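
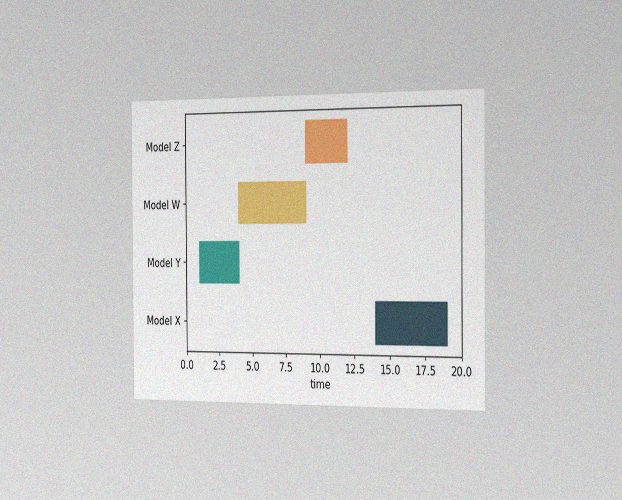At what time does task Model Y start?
The chart is viewed slightly from the right, with some photo noise. The Model Y bar begins at t=1.

1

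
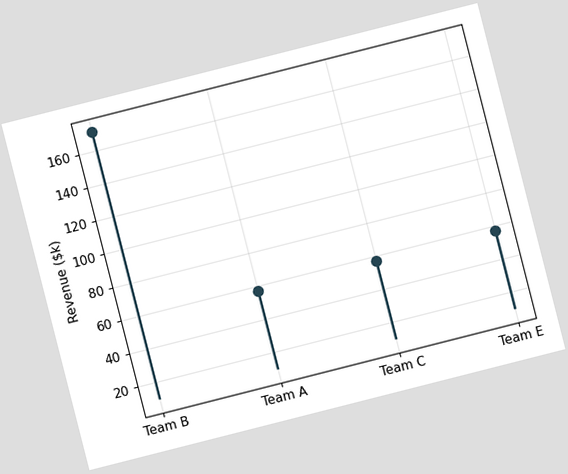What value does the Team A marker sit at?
The chart is tilted about 14° counter-clockwise. The Team A marker sits at $57k.

$57k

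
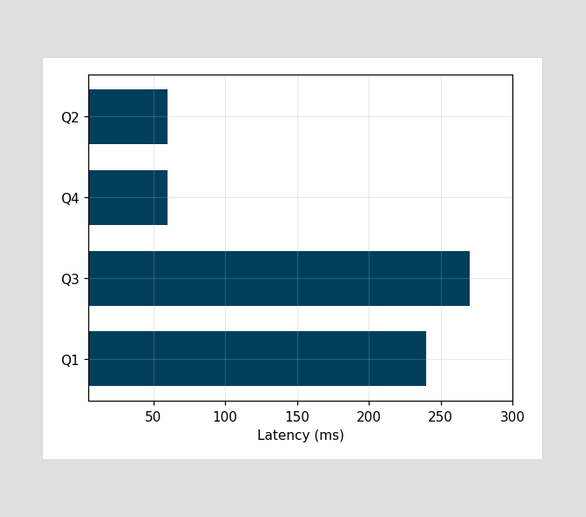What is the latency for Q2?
Reading along the chart's x-axis, the Q2 bar reaches 60ms.

60ms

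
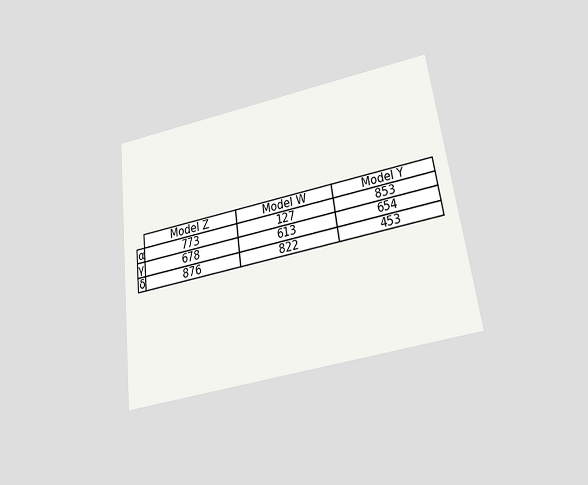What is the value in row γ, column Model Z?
The chart is tilted about 8° counter-clockwise and viewed slightly from below. The (γ, Model Z) cell reads 678.

678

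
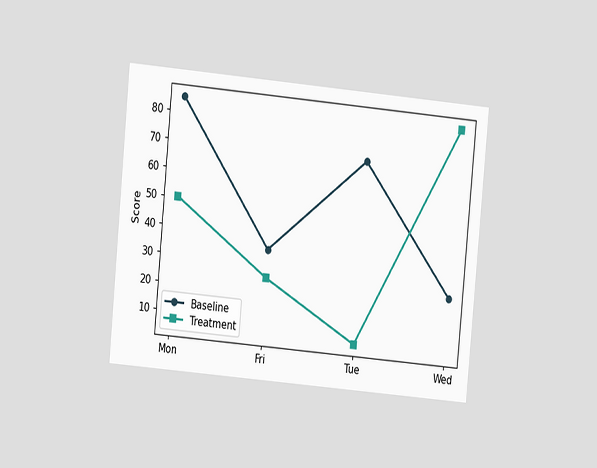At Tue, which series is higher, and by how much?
The chart is tilted about 5° clockwise and viewed at a slight angle. At Tue, Baseline sits above the other line by 65.

Baseline, by 65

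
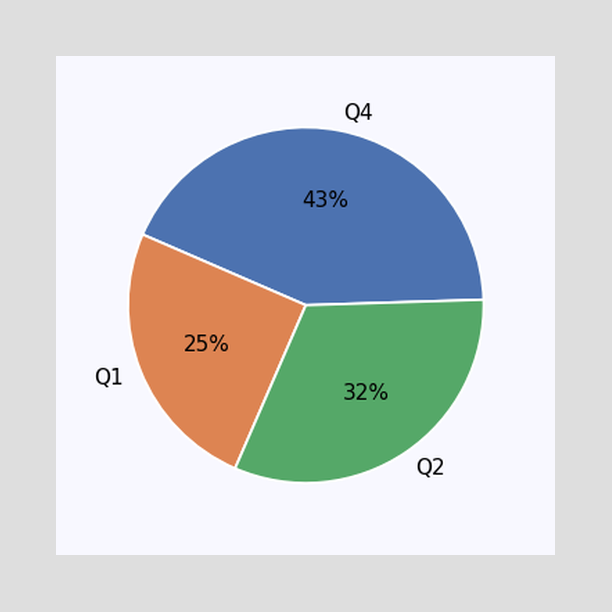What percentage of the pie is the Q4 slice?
43%

The Q4 slice takes up 43% of the pie.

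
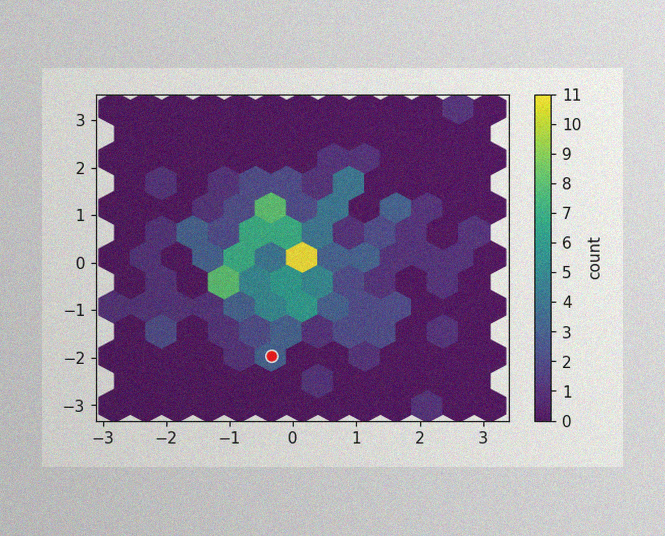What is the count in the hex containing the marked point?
The image has some photo noise and uneven lighting. The marked hex reads 3 on the colorbar.

3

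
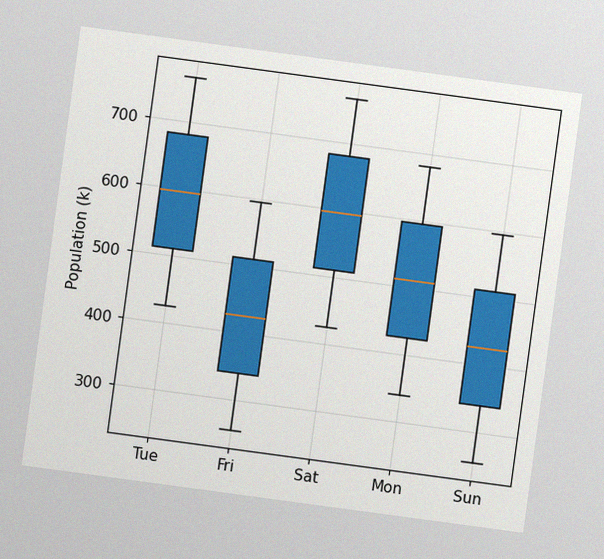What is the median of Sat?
The chart is tilted about 8° clockwise, with some photo noise. The median line in the Sat box sits at 595k.

595k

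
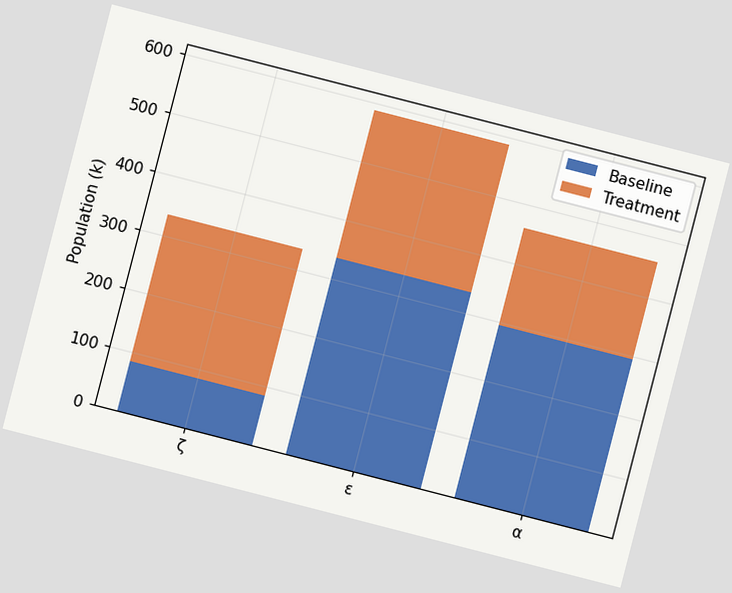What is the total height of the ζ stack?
The chart is tilted about 14° clockwise. The ζ stack's top reaches 336k on the y-axis.

336k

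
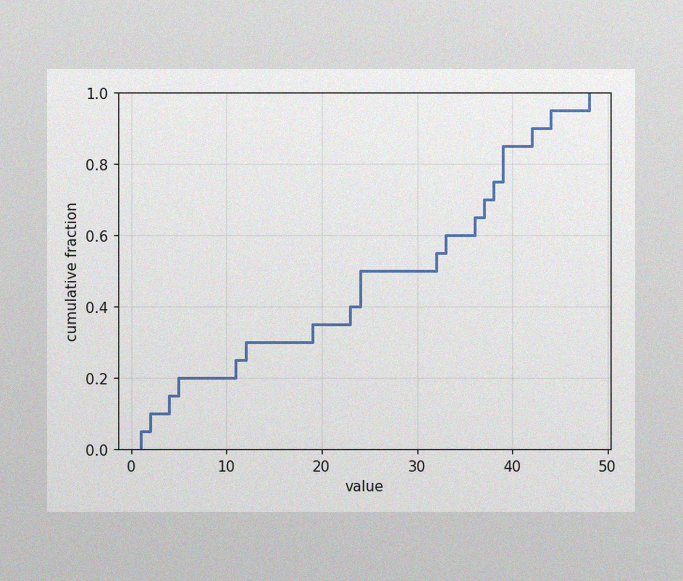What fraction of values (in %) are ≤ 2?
10%

The image has some photo noise and uneven lighting. At x=2 the ECDF step is at 10%.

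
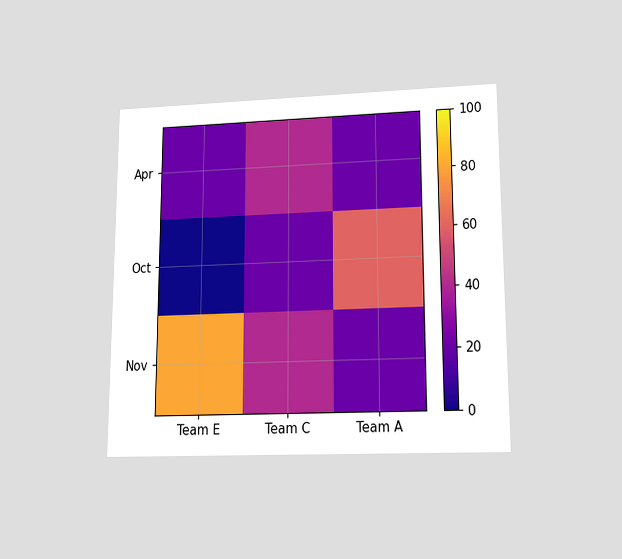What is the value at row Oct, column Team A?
60

The chart is viewed slightly from below. Matching cell (Oct, Team A) against the colorbar gives 60.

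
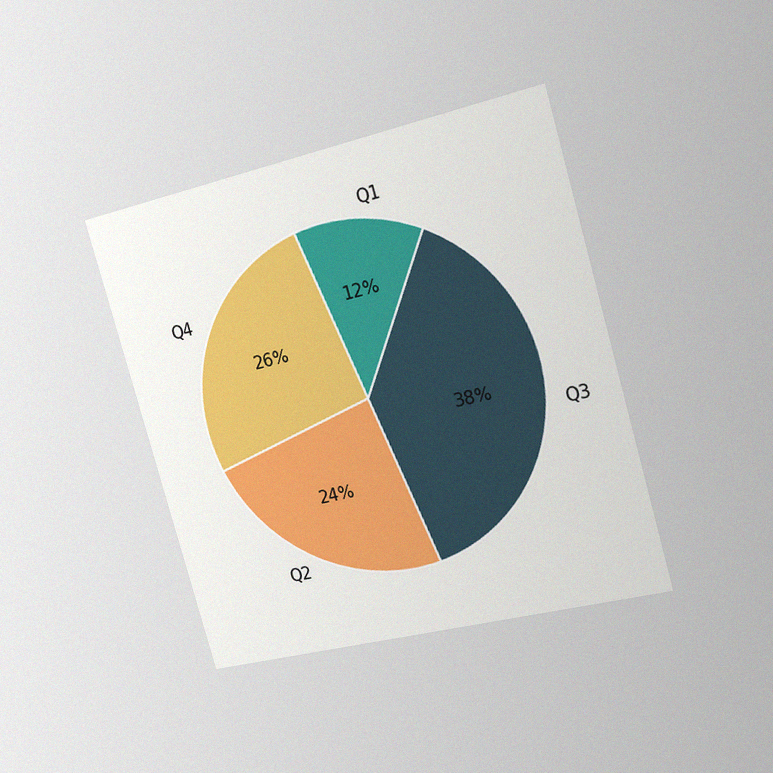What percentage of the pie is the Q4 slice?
The chart is tilted about 16° counter-clockwise and viewed slightly from the right, with some photo noise. The Q4 slice takes up 26% of the pie.

26%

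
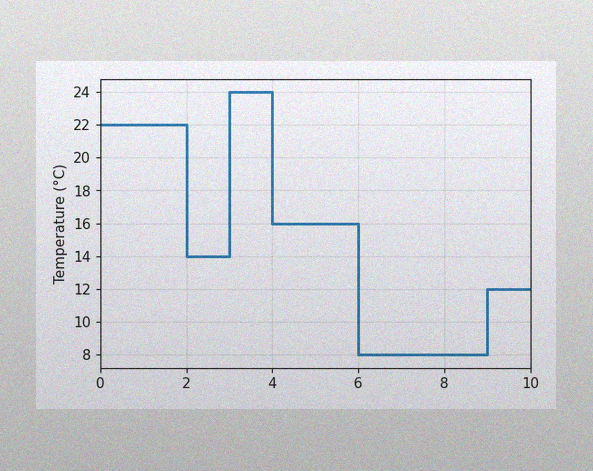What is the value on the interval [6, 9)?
The image has some photo noise and uneven lighting. On [6, 9) the step sits at 8°C.

8°C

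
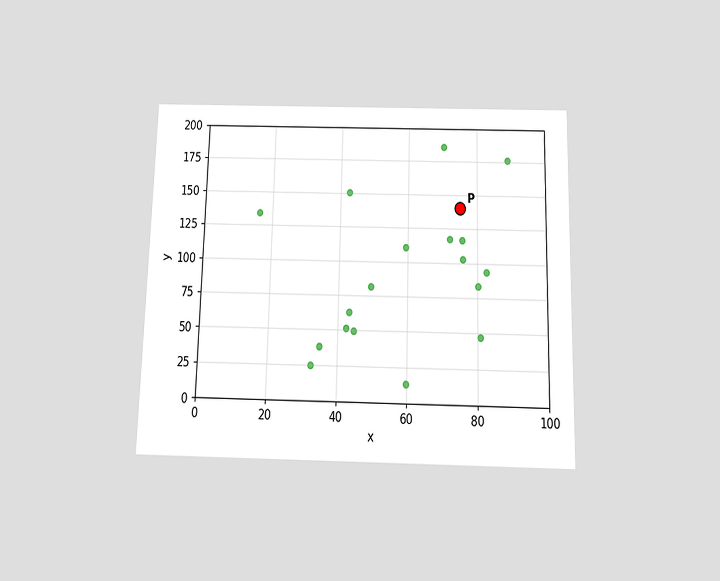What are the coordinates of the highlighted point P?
(75, 140)

The chart is viewed slightly from below. Following the gridlines from P to each axis, P sits at (75, 140).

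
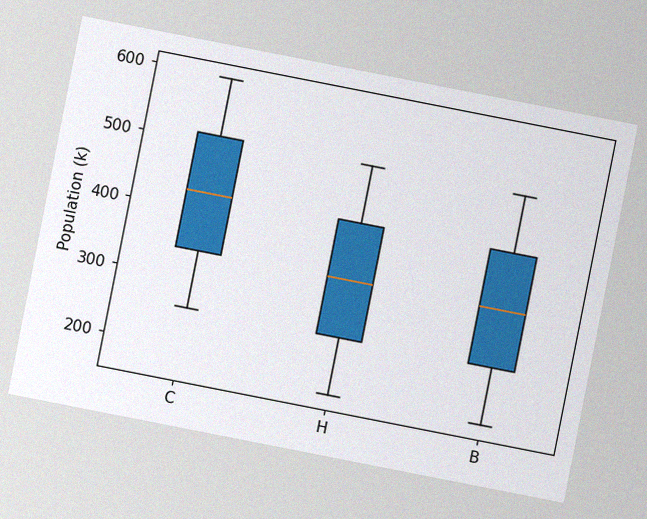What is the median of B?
340k

The chart is tilted about 11° clockwise, with some photo noise. The median line in the B box sits at 340k.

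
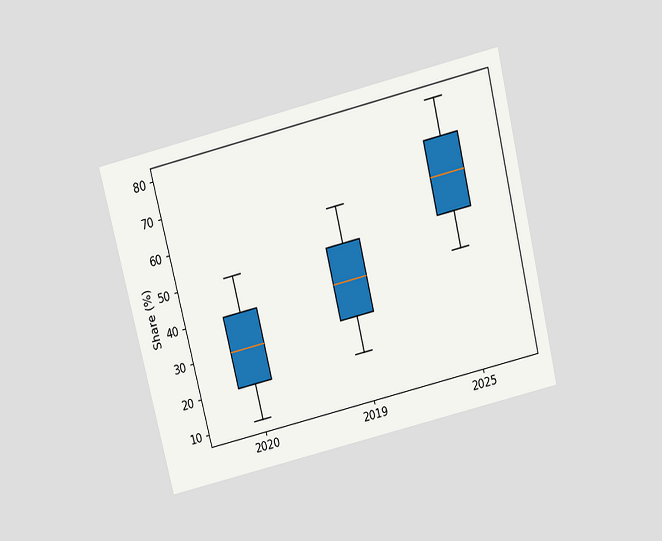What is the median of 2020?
30%

The chart is tilted about 14° counter-clockwise and viewed slightly from above. The median line in the 2020 box sits at 30%.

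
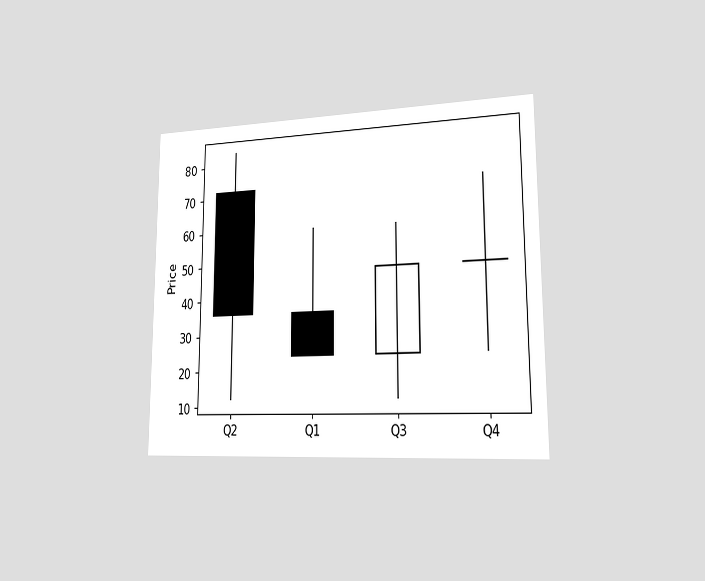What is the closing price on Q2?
36

The chart is viewed slightly from the right. The Q2 candle closes at 36.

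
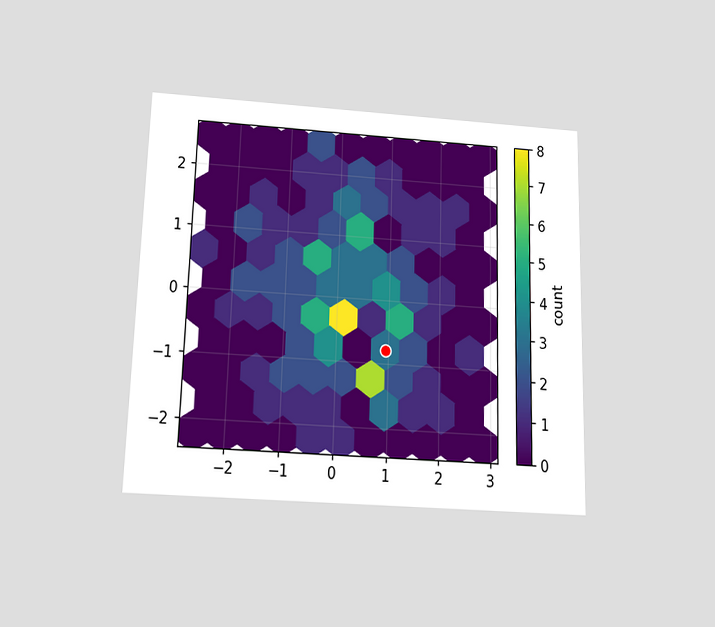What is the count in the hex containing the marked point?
3

The chart is viewed slightly from below. The marked hex reads 3 on the colorbar.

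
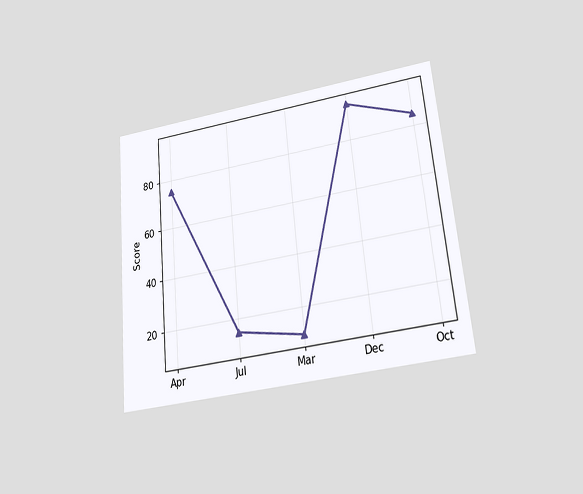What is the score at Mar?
The chart is tilted about 5° counter-clockwise and viewed slightly from below. At Mar, the line is at 10.

10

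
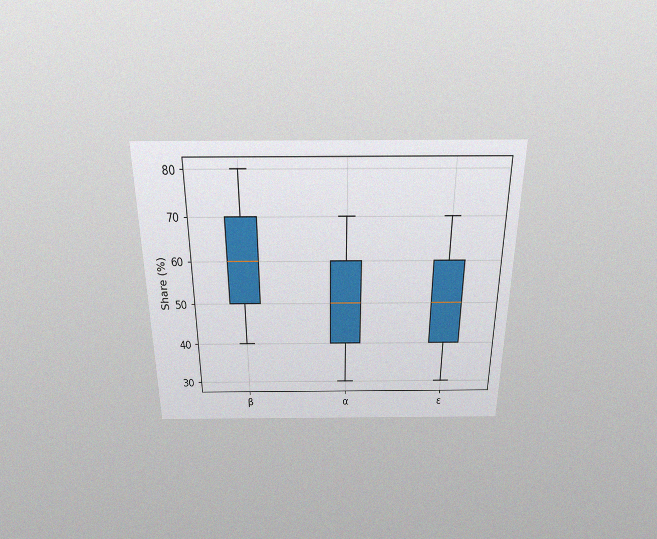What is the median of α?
The chart is viewed slightly from above, with some photo noise. The median line in the α box sits at 50%.

50%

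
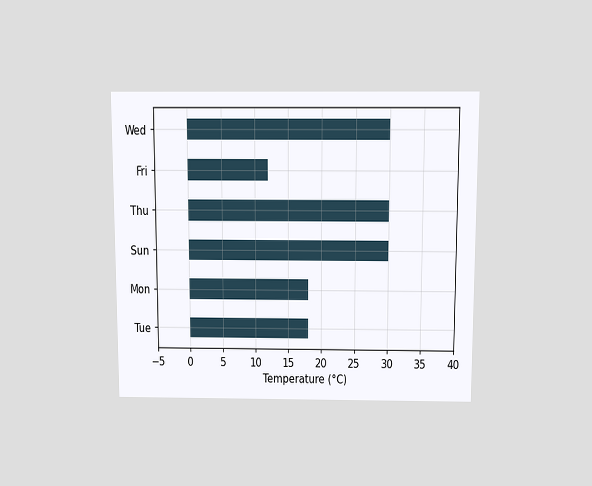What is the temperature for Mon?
18°C

The chart is viewed slightly from above. Reading along the chart's x-axis, the Mon bar reaches 18°C.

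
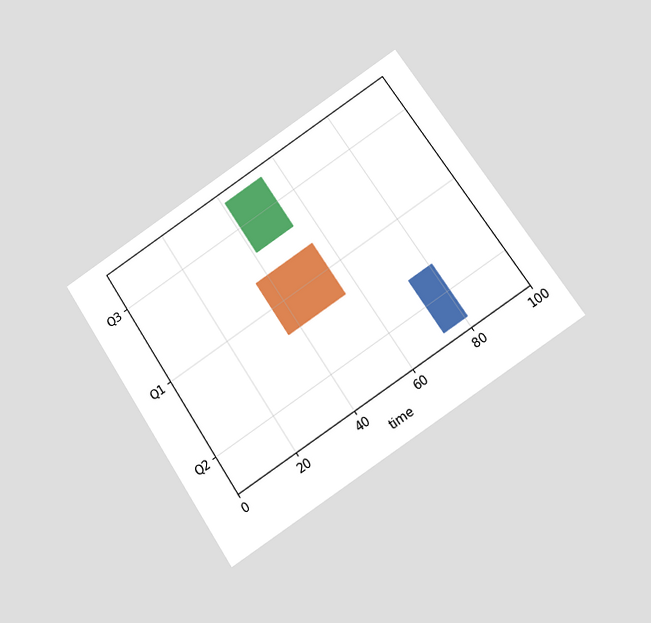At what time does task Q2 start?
73

The chart is tilted about 34° counter-clockwise and viewed at a slight angle. The Q2 bar begins at t=73.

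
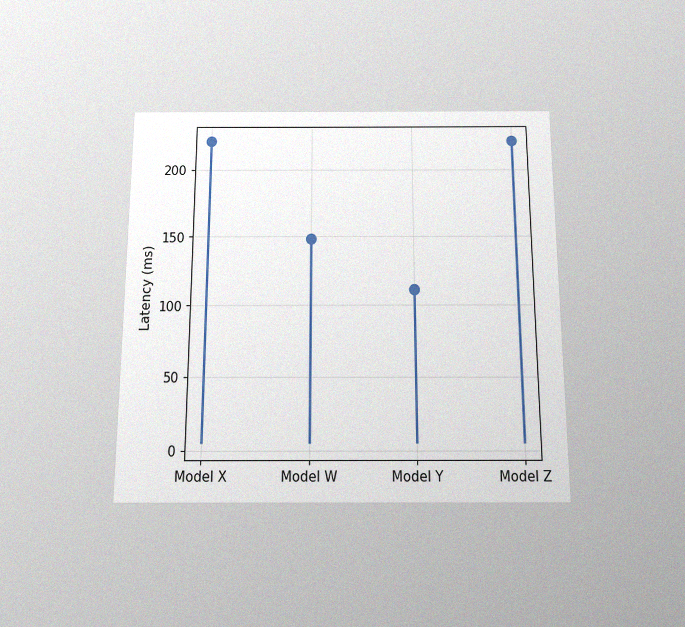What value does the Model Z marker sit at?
The chart is viewed slightly from below, with some photo noise. The Model Z marker sits at 222ms.

222ms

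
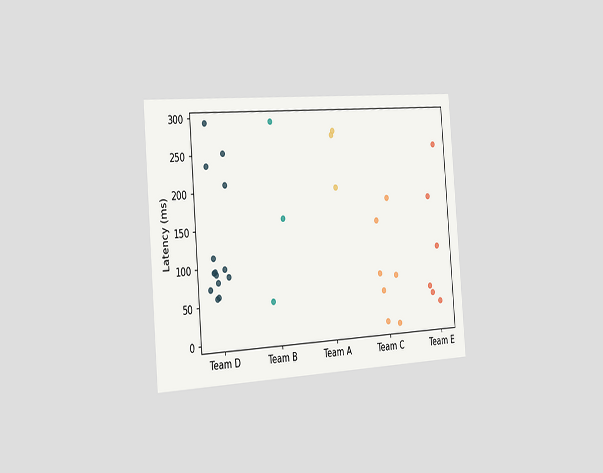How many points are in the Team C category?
7

The chart is tilted about 5° counter-clockwise and viewed slightly from the left. Counting the markers in the Team C column gives 7.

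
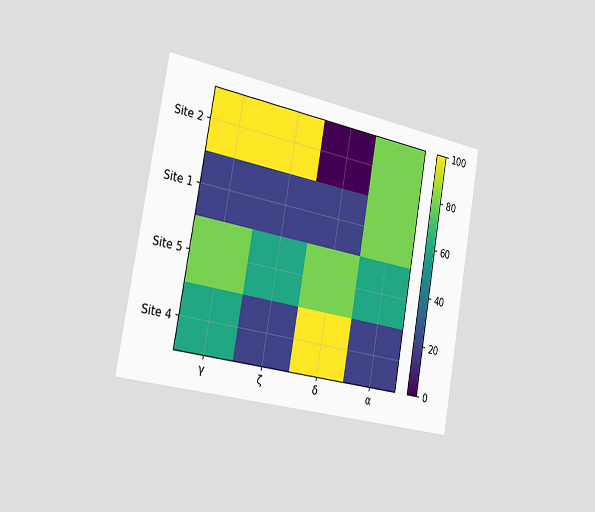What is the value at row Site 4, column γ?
The chart is tilted about 10° clockwise and viewed slightly from the left. Matching cell (Site 4, γ) against the colorbar gives 60.

60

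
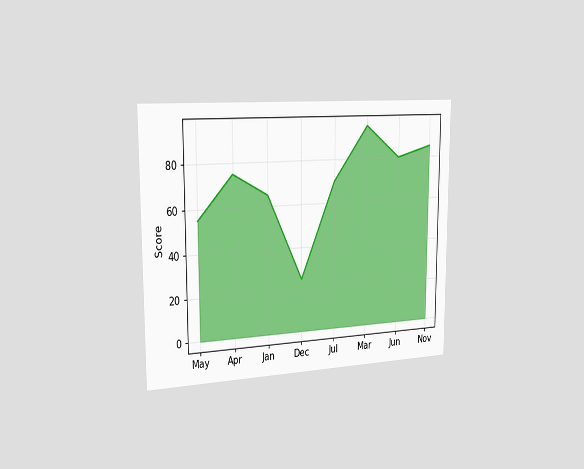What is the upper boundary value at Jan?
65

The chart is viewed slightly from the left. At Jan the upper boundary is at 65.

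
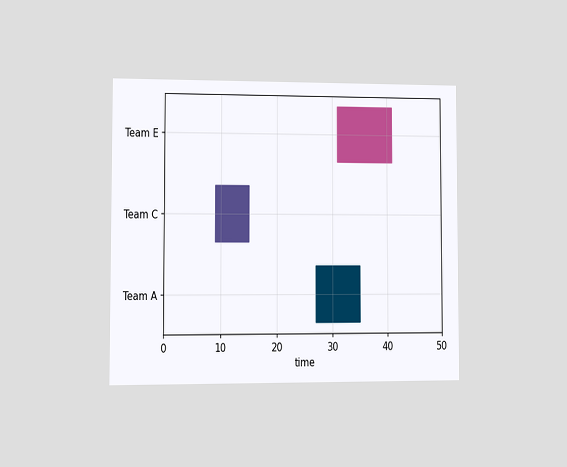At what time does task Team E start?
31

The chart is viewed at a slight angle. The Team E bar begins at t=31.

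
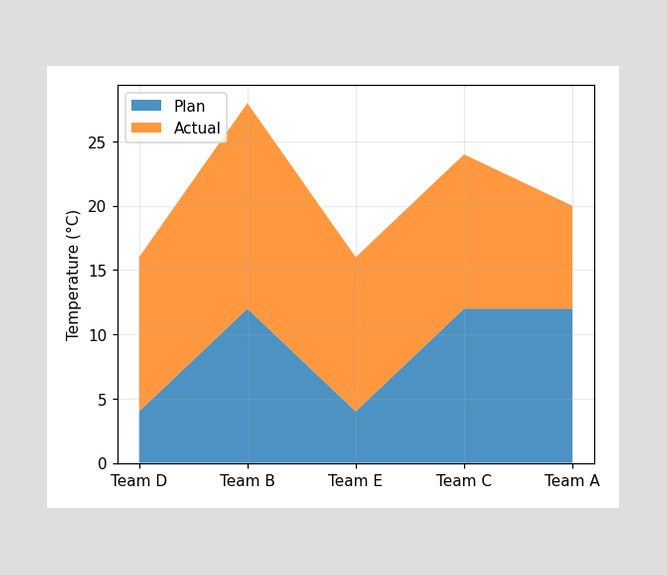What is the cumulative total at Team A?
20°C

The stacked total at Team A reaches 20°C.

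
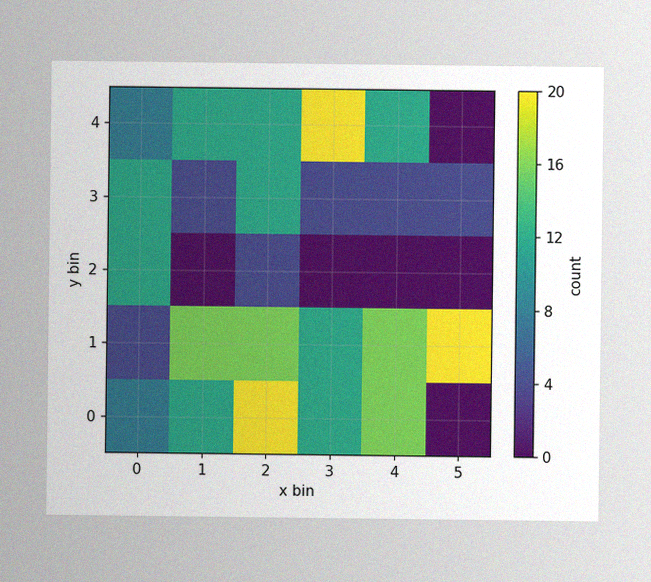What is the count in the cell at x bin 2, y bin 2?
The image has some photo noise and uneven lighting. Matching the cell (2, 2) against the colorbar gives 4.

4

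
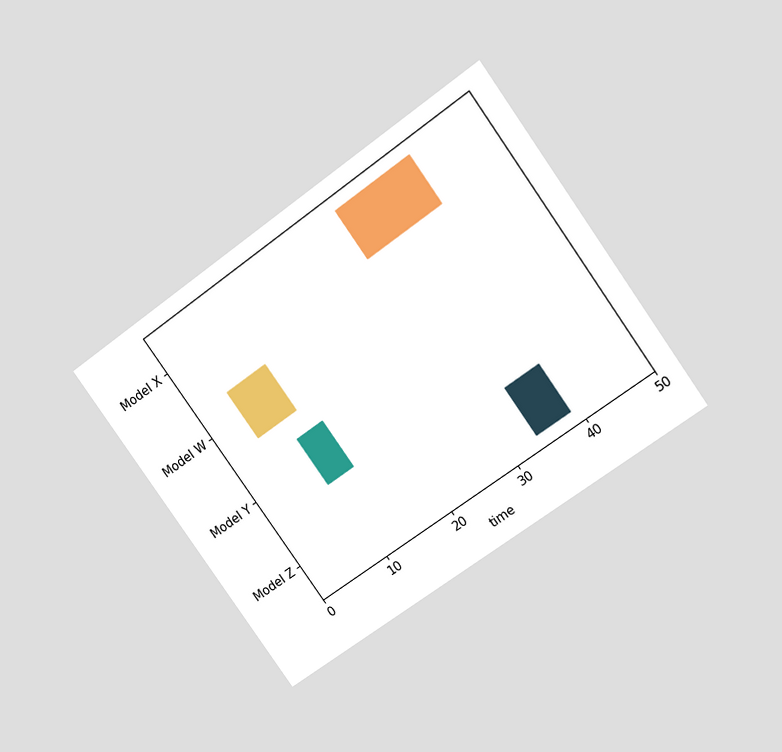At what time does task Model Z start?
34

The chart is tilted about 35° counter-clockwise and viewed at a slight angle. The Model Z bar begins at t=34.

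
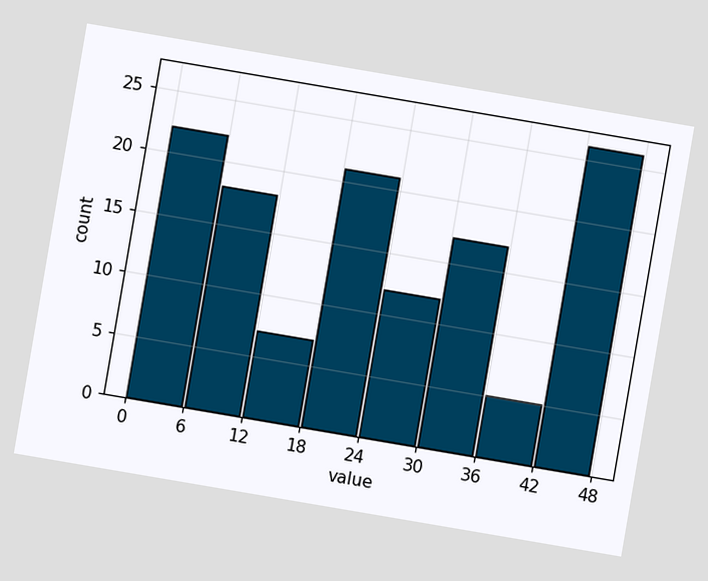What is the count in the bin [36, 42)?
The chart is tilted about 10° clockwise. The [36, 42) bin has height 5.

5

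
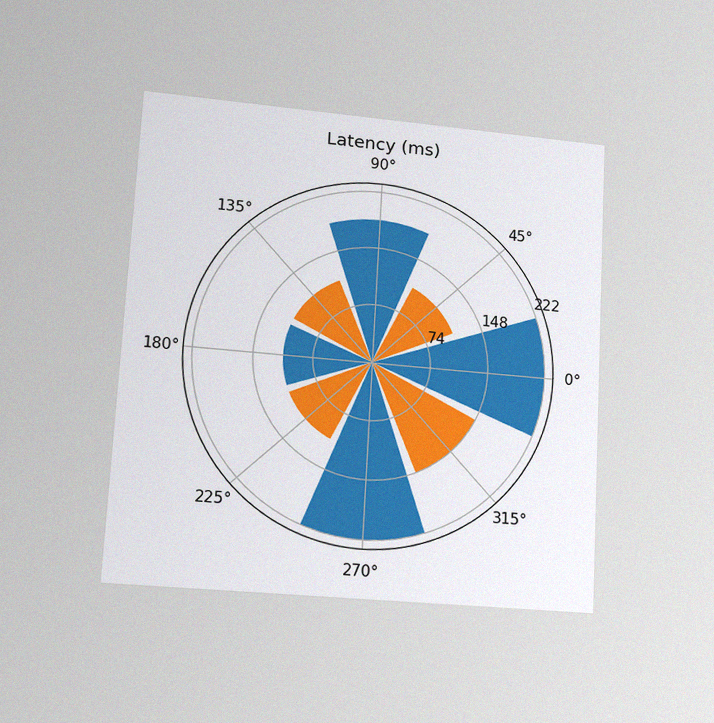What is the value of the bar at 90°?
185ms

The chart is tilted about 3° clockwise and viewed at a slight angle, with some photo noise. The bar at 90° reaches 185ms on the radial axis.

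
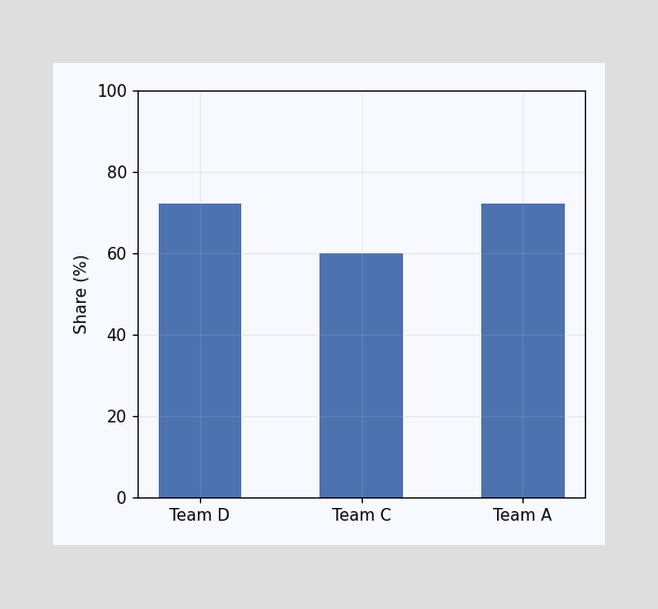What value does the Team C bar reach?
Reading along the chart's y-axis, the Team C bar reaches 60%.

60%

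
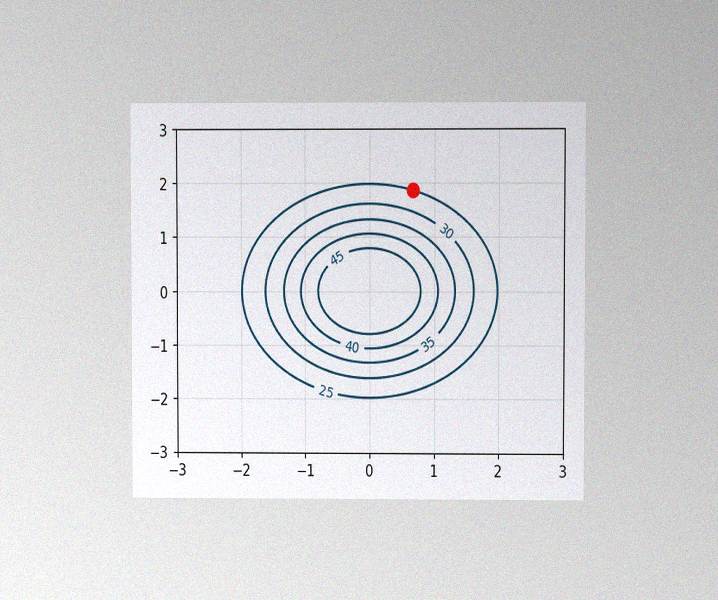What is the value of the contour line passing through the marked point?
The chart is viewed at a slight angle, with some photo noise. The marked point sits on the contour labelled 25.

25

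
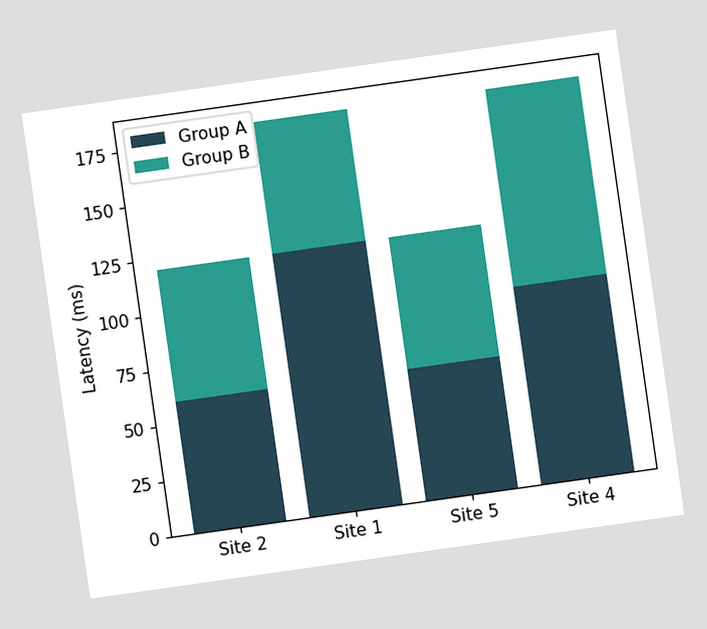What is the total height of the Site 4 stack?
180ms

The chart is tilted about 8° counter-clockwise. The Site 4 stack's top reaches 180ms on the y-axis.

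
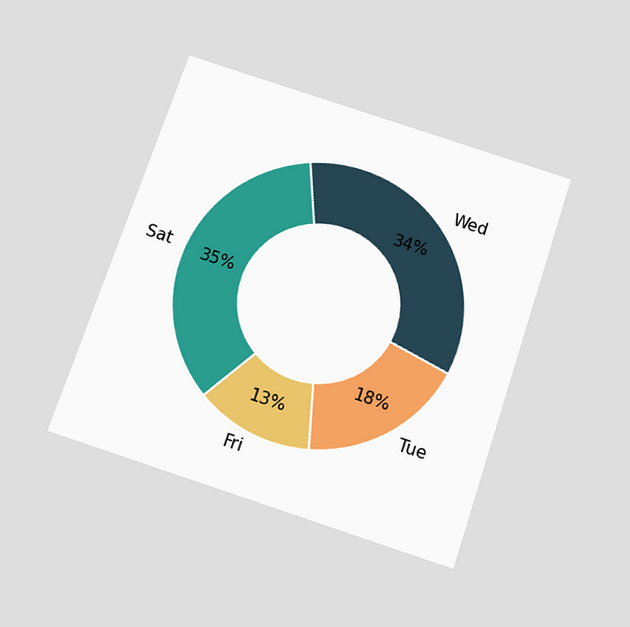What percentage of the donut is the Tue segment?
The chart is tilted about 18° clockwise and viewed slightly from below. The Tue segment takes up 18% of the ring.

18%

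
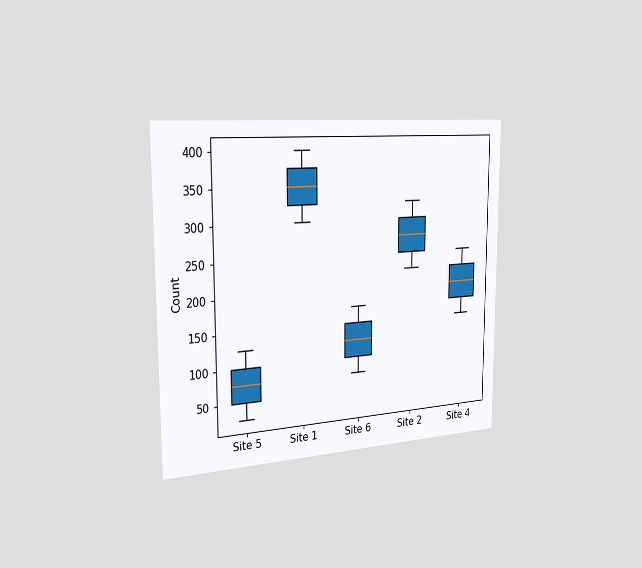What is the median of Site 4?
The chart is viewed slightly from the left. The median line in the Site 4 box sits at 200.

200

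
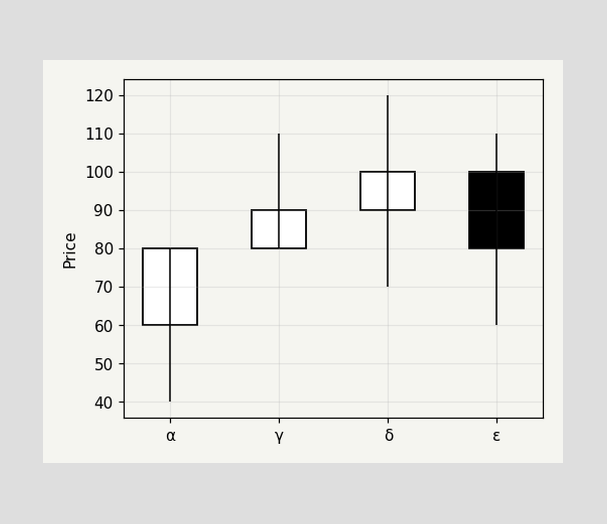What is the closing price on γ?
90

The γ candle closes at 90.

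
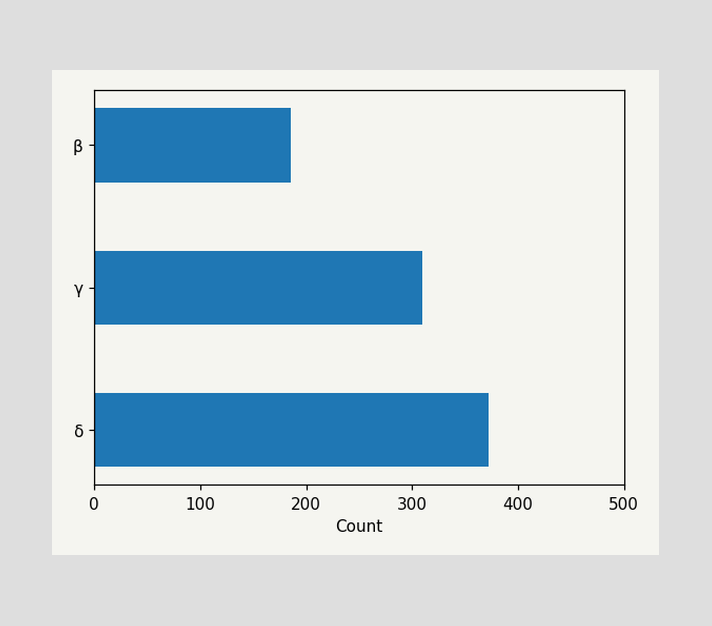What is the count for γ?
Reading along the chart's x-axis, the γ bar reaches 310.

310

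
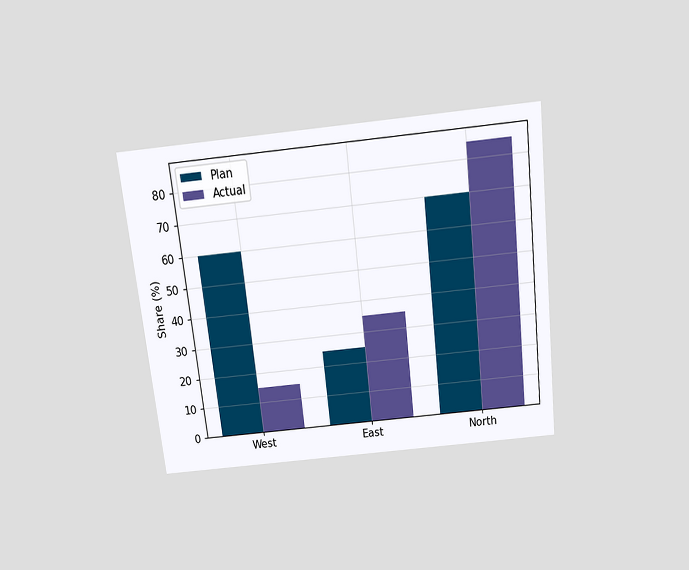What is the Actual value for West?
15%

The chart is tilted about 6° counter-clockwise and viewed slightly from above. The Actual bar at West reaches 15% on the y-axis.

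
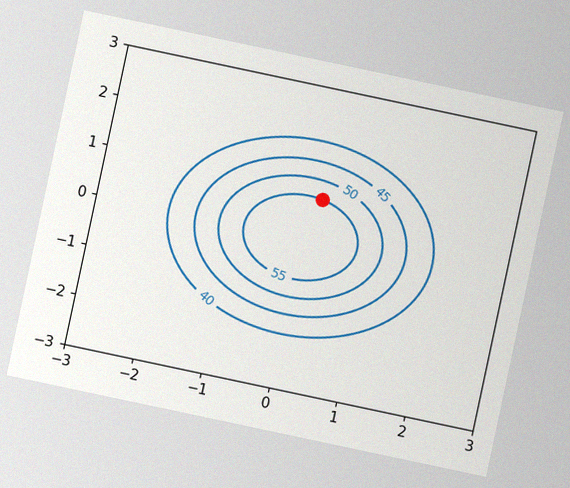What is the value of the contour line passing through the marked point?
The chart is tilted about 12° clockwise, with some photo noise. The marked point sits on the contour labelled 55.

55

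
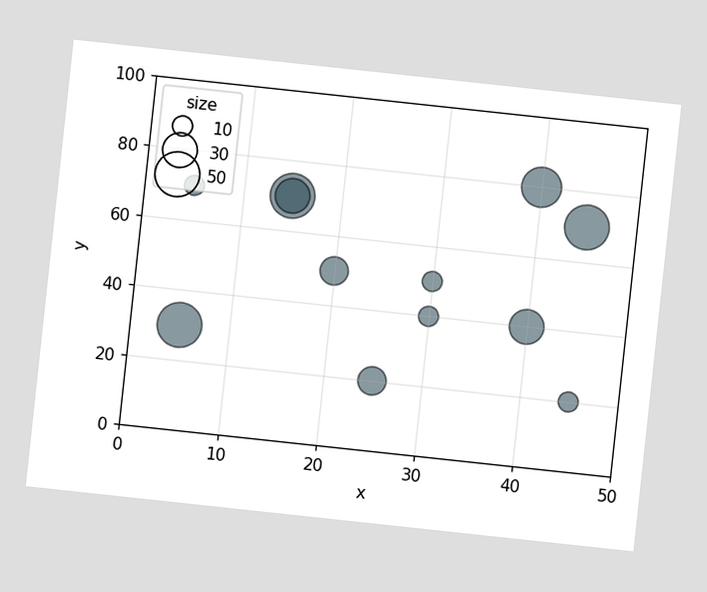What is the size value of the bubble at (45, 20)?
The chart is tilted about 6° clockwise. Matching the bubble at (45, 20) against the size legend gives 10.

10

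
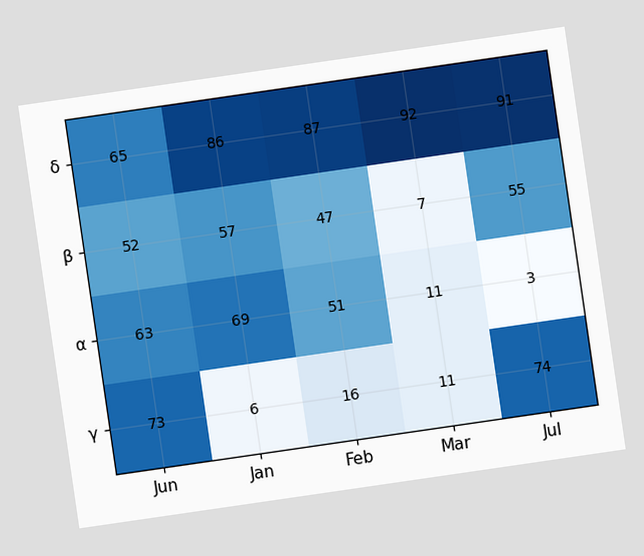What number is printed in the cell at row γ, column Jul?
The chart is tilted about 8° counter-clockwise. The (γ, Jul) cell reads 74.

74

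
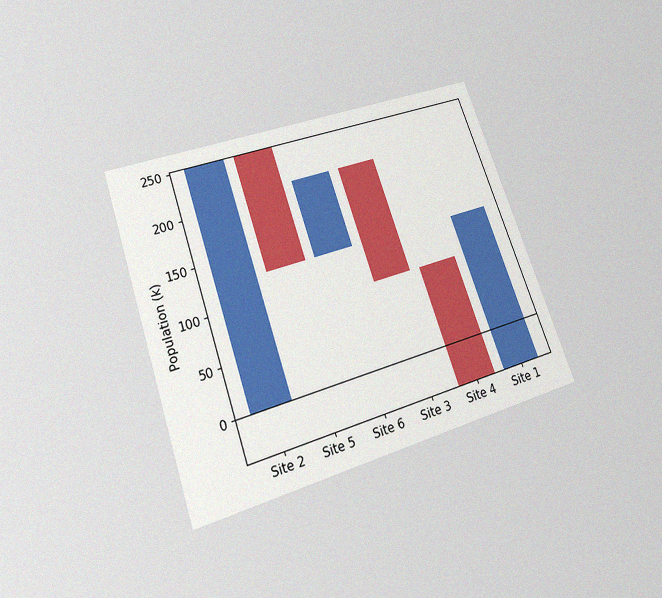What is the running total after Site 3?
The chart is tilted about 19° counter-clockwise and viewed slightly from below, with some photo noise. After Site 3 the running total reaches 84k.

84k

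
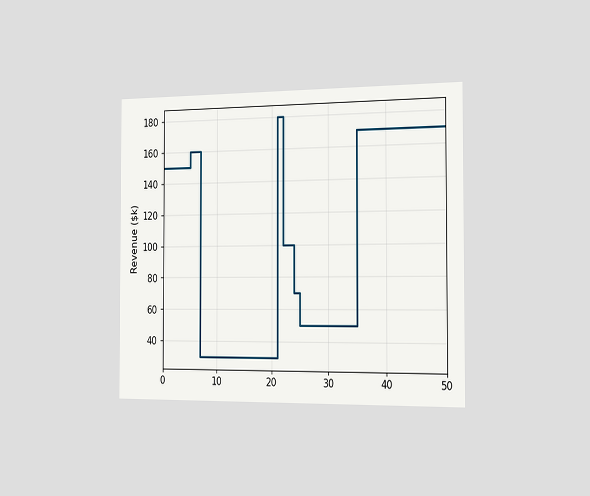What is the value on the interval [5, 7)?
$160k

The chart is viewed slightly from the right. On [5, 7) the step sits at $160k.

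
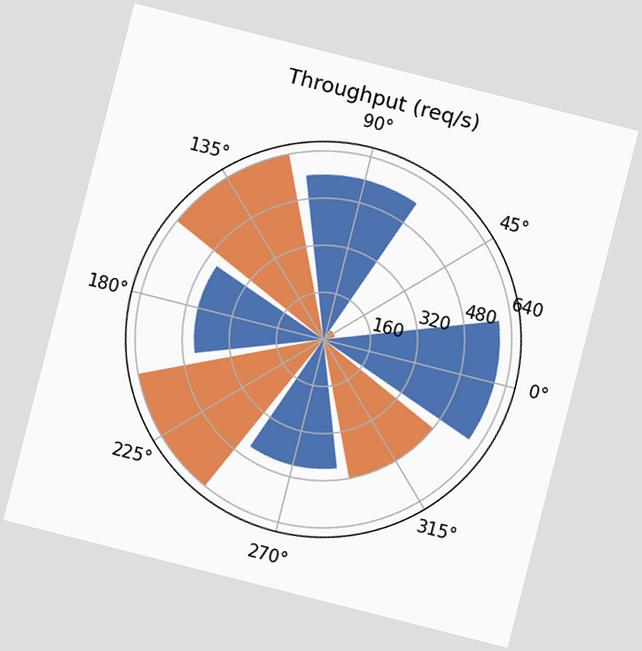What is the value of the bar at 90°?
560req/s

The chart is tilted about 14° clockwise. The bar at 90° reaches 560req/s on the radial axis.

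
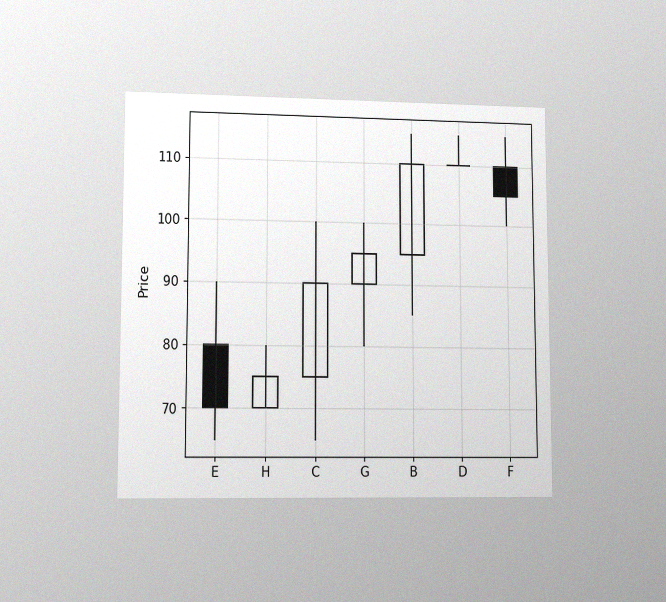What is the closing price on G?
95

The chart is viewed at a slight angle, with some photo noise. The G candle closes at 95.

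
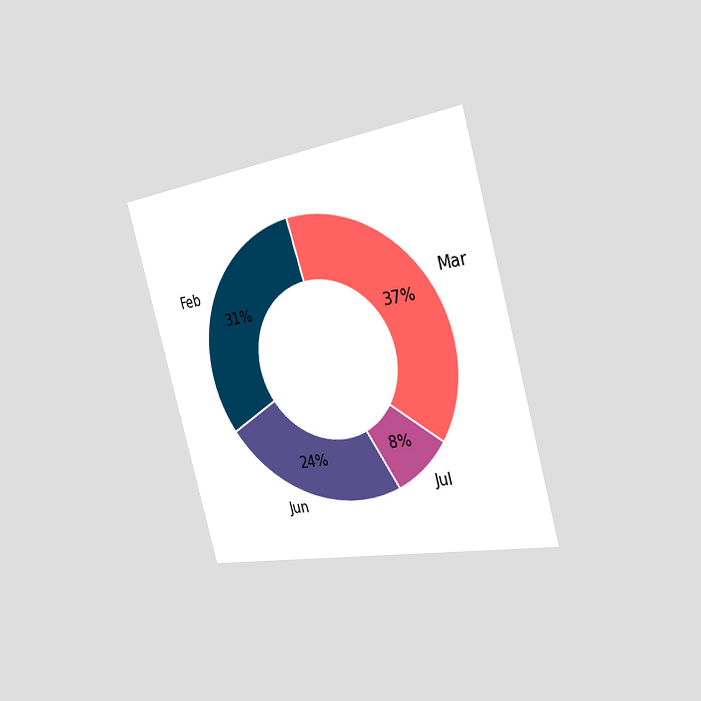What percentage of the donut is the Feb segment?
The chart is tilted about 16° counter-clockwise and viewed slightly from the right. The Feb segment takes up 31% of the ring.

31%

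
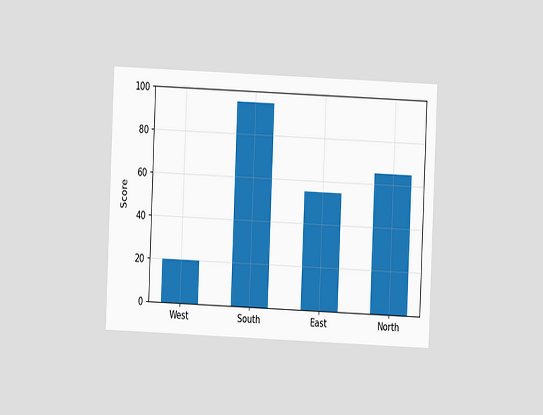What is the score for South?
The chart is tilted about 2° clockwise and viewed at a slight angle. Reading along the chart's y-axis, the South bar reaches 95.

95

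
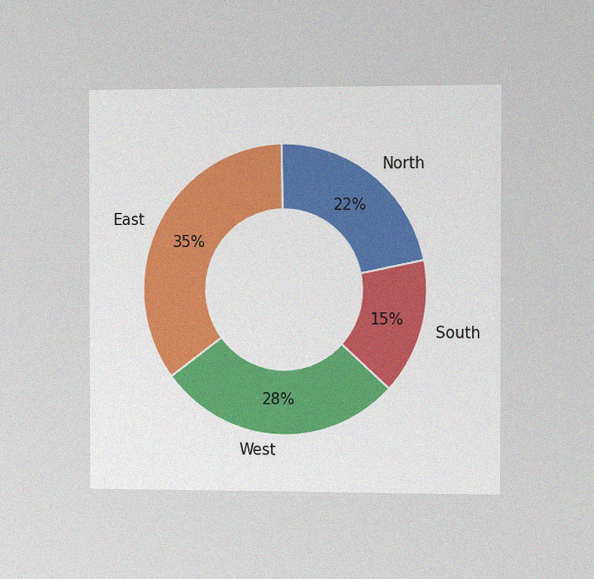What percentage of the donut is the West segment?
28%

The chart is viewed at a slight angle, with some photo noise. The West segment takes up 28% of the ring.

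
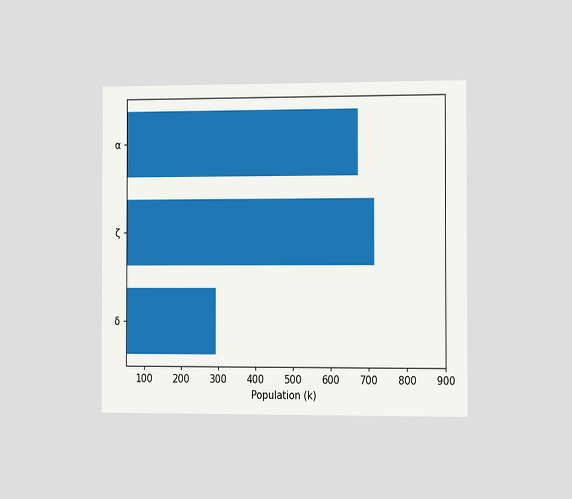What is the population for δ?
The chart is viewed slightly from the right. Reading along the chart's x-axis, the δ bar reaches 294k.

294k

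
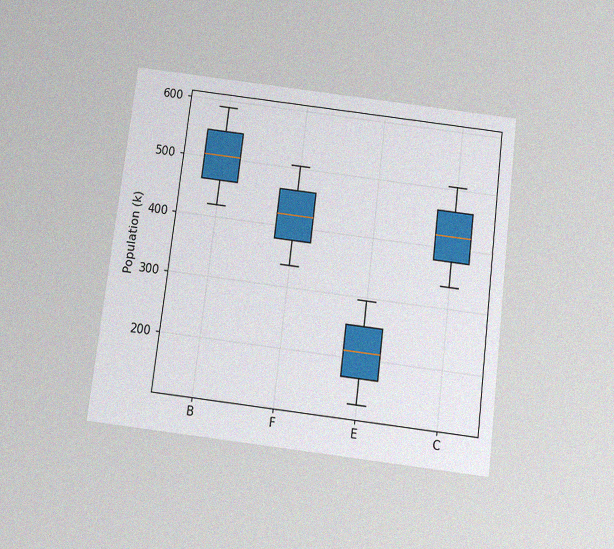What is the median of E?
210k

The chart is tilted about 7° clockwise and viewed slightly from below, with some photo noise. The median line in the E box sits at 210k.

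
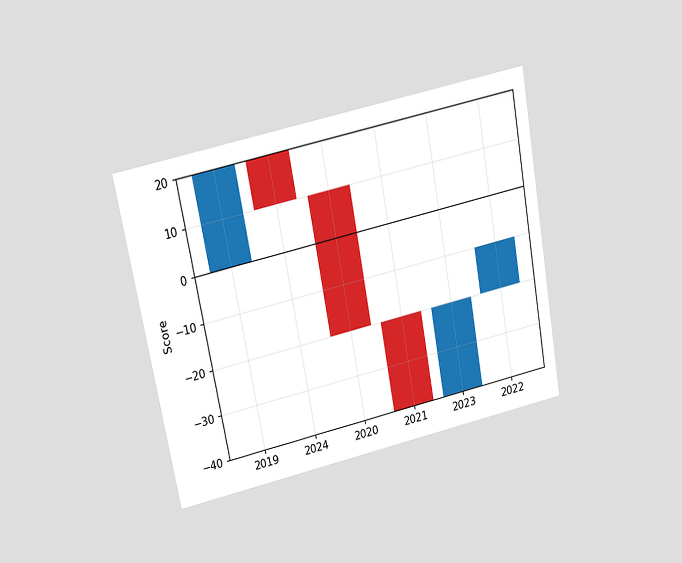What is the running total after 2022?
-10

The chart is tilted about 11° counter-clockwise and viewed slightly from above. After 2022 the running total reaches -10.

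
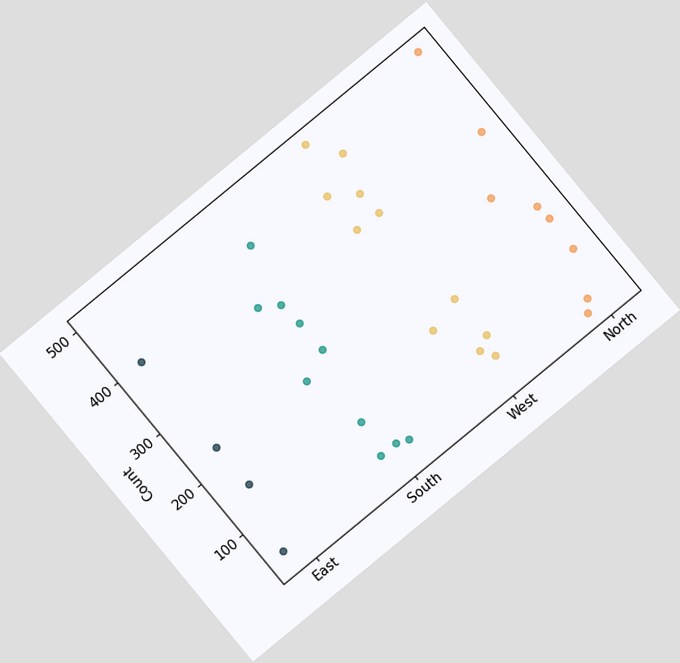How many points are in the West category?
11

The chart is tilted about 39° counter-clockwise. Counting the markers in the West column gives 11.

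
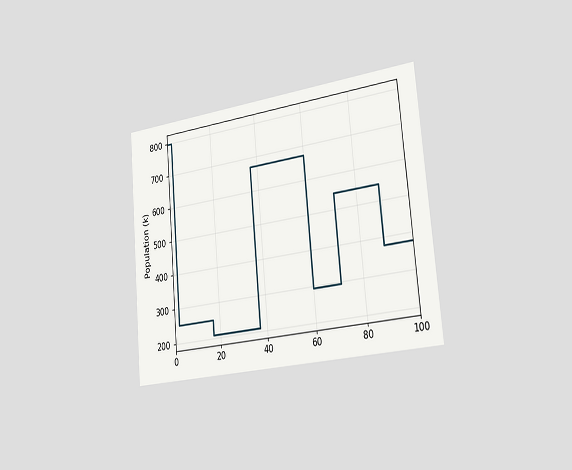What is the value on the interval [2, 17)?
The chart is tilted about 5° counter-clockwise and viewed slightly from the right. On [2, 17) the step sits at 252k.

252k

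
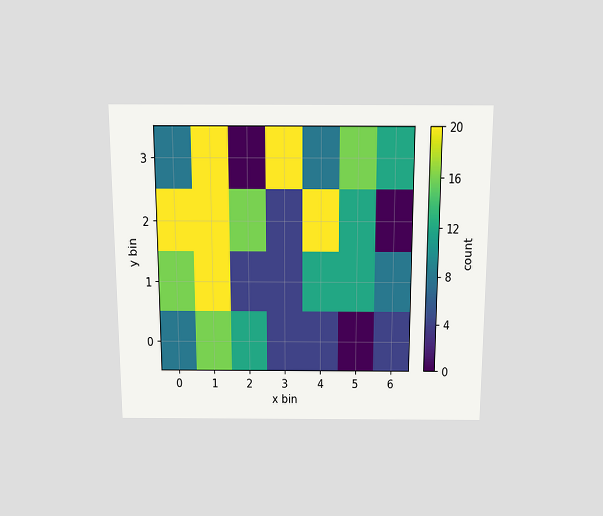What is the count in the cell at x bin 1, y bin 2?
The chart is viewed slightly from above. Matching the cell (1, 2) against the colorbar gives 20.

20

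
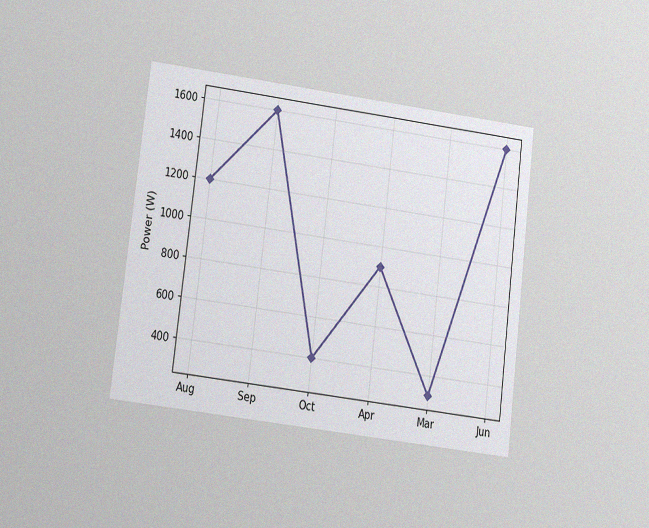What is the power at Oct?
400W

The chart is tilted about 7° clockwise and viewed at a slight angle, with some photo noise. At Oct, the line is at 400W.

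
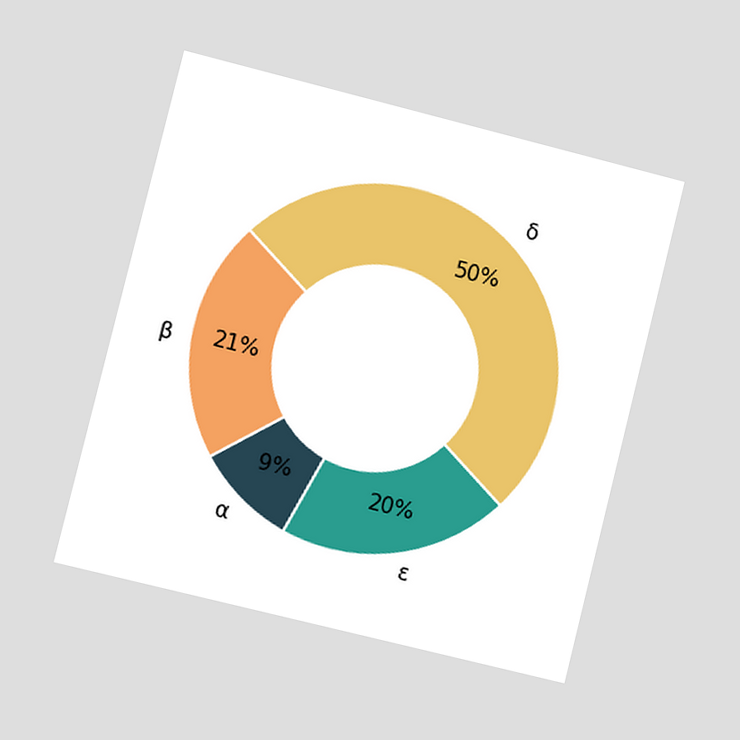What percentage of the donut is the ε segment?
The chart is tilted about 14° clockwise and viewed slightly from the left. The ε segment takes up 20% of the ring.

20%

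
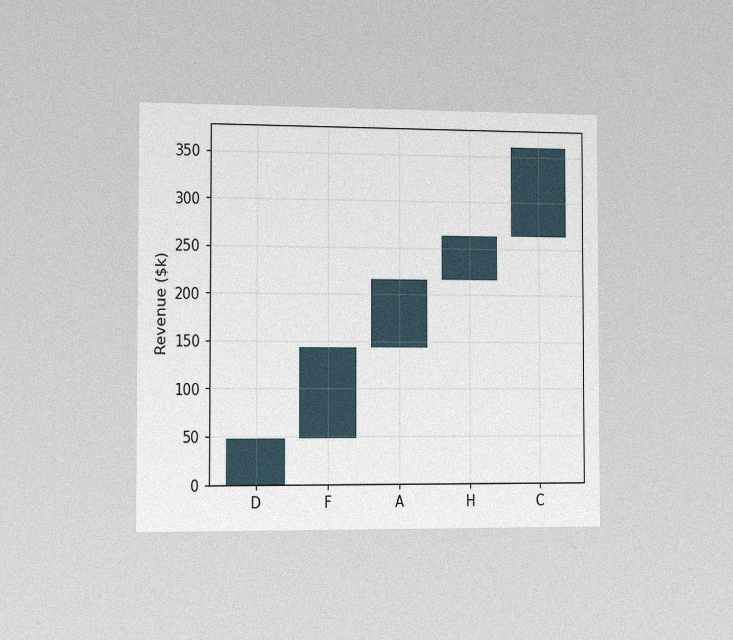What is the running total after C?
The chart is viewed slightly from the left, with some photo noise. After C the running total reaches $360k.

$360k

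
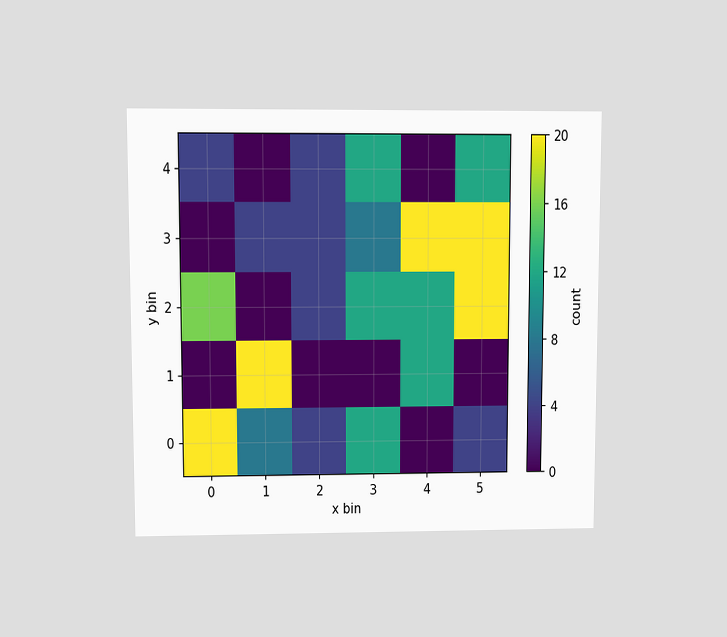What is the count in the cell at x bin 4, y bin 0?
0

The chart is viewed at a slight angle. Matching the cell (4, 0) against the colorbar gives 0.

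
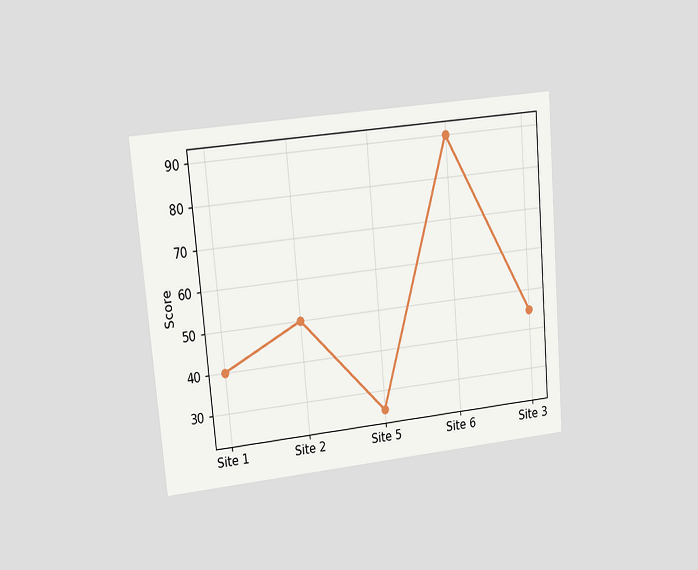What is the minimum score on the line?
25

The chart is tilted about 5° counter-clockwise and viewed at a slight angle. The lowest point is at Site 5, and reading across to the y-axis gives 25.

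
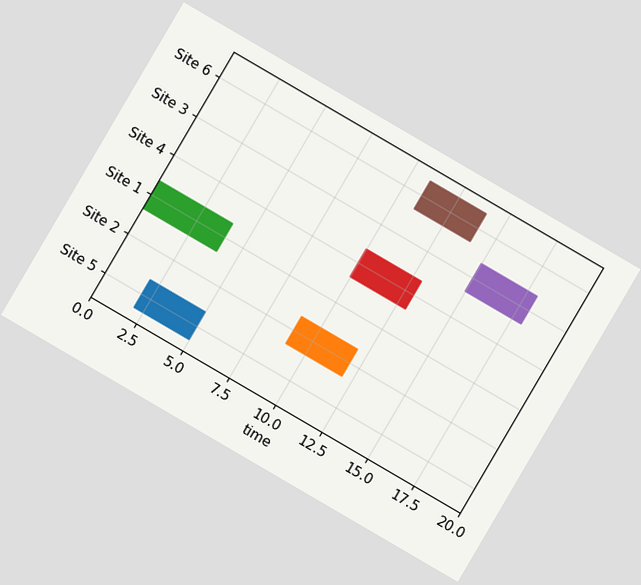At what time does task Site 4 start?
10

The chart is tilted about 30° clockwise. The Site 4 bar begins at t=10.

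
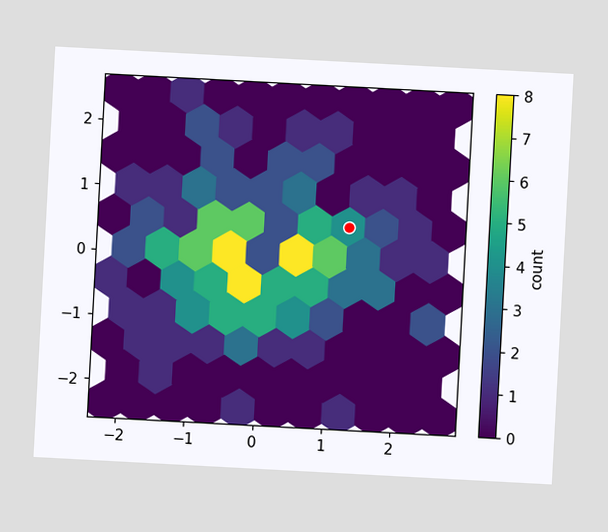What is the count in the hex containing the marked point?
4

The chart is tilted about 3° clockwise. The marked hex reads 4 on the colorbar.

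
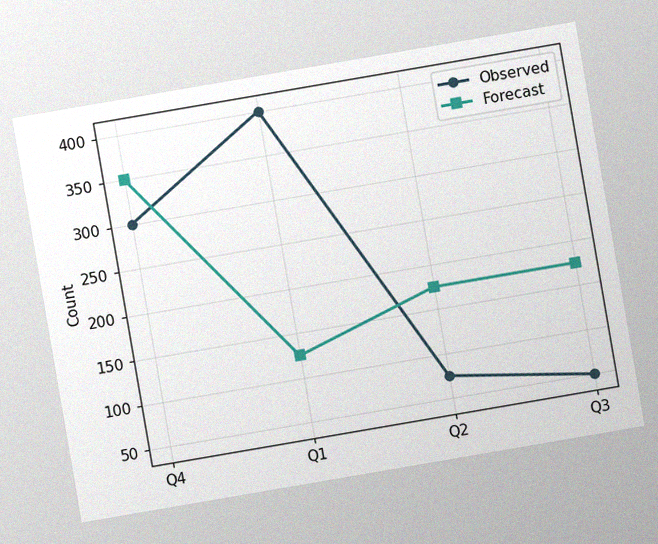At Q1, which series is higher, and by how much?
Observed, by 275

The chart is tilted about 10° counter-clockwise, with some photo noise. At Q1, Observed sits above the other line by 275.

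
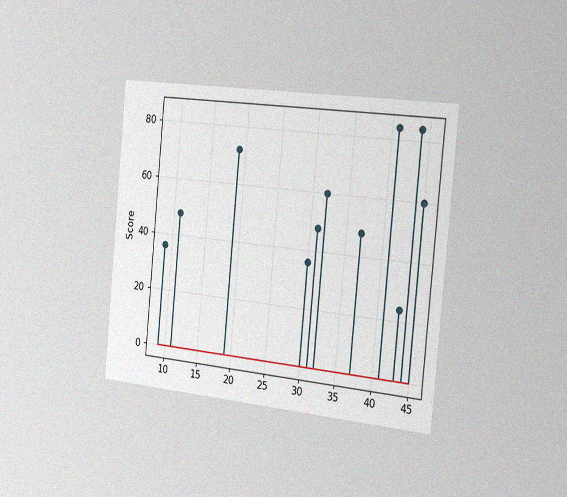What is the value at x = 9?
The chart is tilted about 5° clockwise and viewed slightly from the right, with some photo noise. The stem at x=9 reaches 36.

36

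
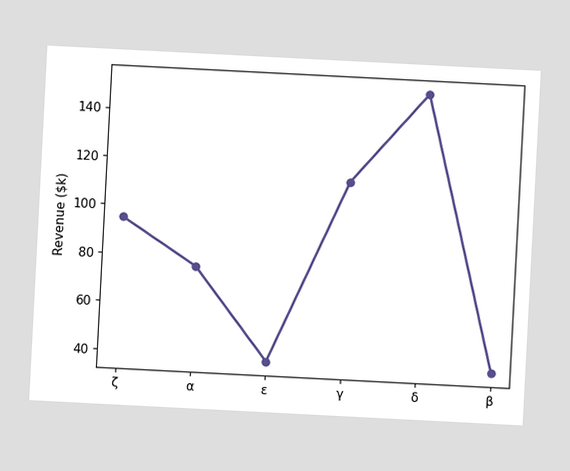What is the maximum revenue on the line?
$152k

The chart is tilted about 3° clockwise. The highest point is at δ, and reading across to the y-axis gives $152k.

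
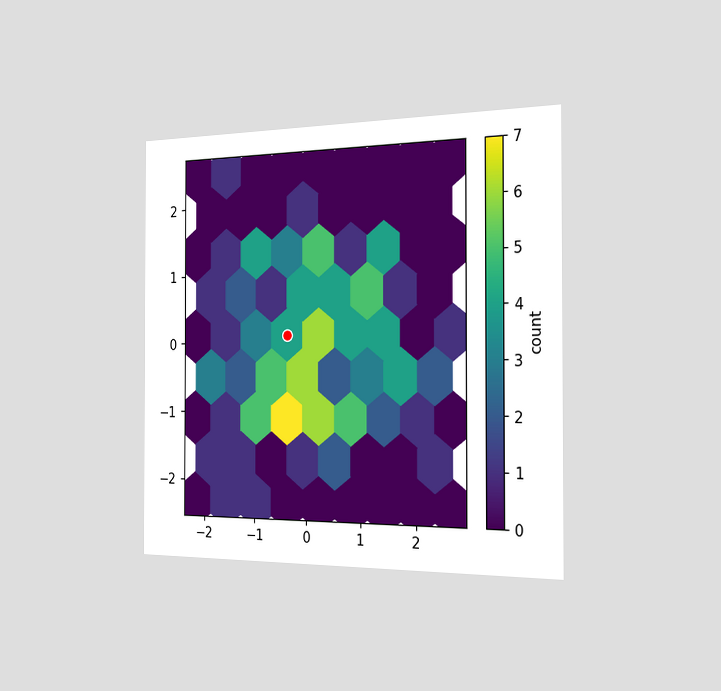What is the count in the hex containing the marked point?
4

The chart is viewed slightly from the right. The marked hex reads 4 on the colorbar.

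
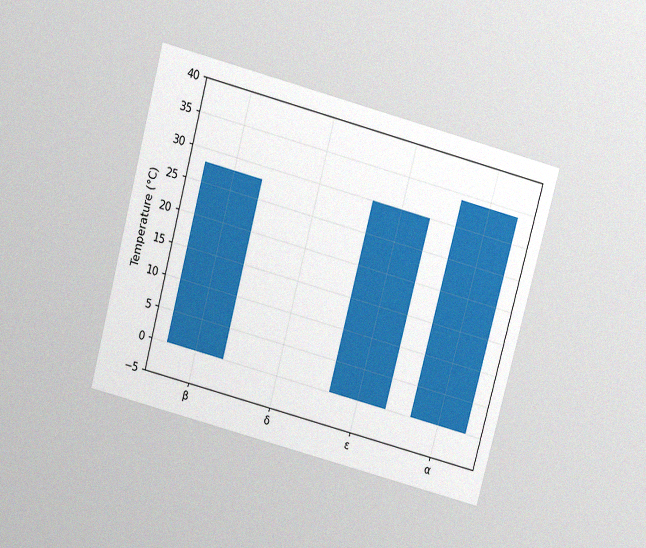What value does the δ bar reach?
The chart is tilted about 15° clockwise and viewed slightly from above, with some photo noise. Reading along the chart's y-axis, the δ bar reaches 0°C.

0°C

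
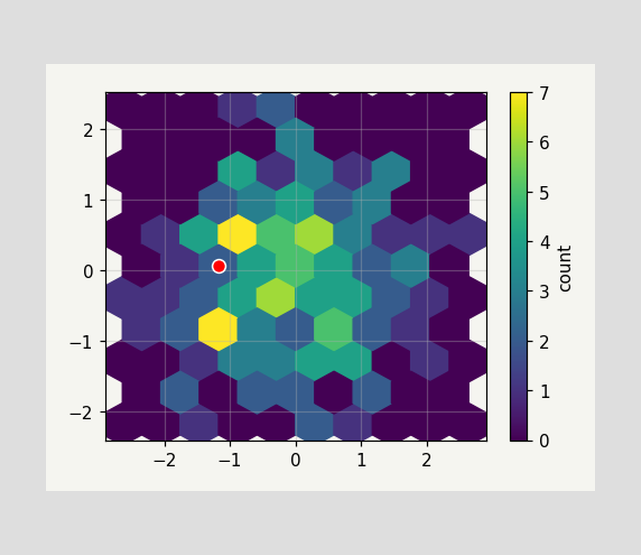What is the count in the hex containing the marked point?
The marked hex reads 2 on the colorbar.

2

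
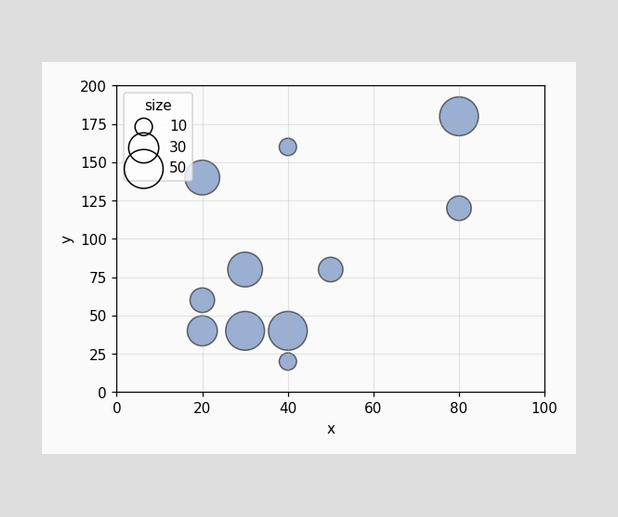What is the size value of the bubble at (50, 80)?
20

Matching the bubble at (50, 80) against the size legend gives 20.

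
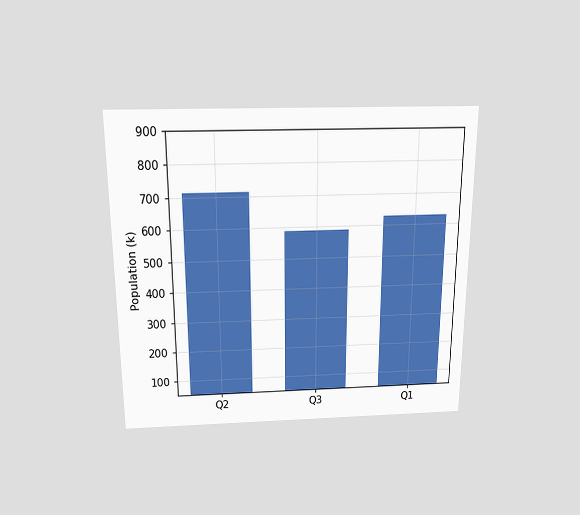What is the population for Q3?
588k

The chart is viewed slightly from above. Reading along the chart's y-axis, the Q3 bar reaches 588k.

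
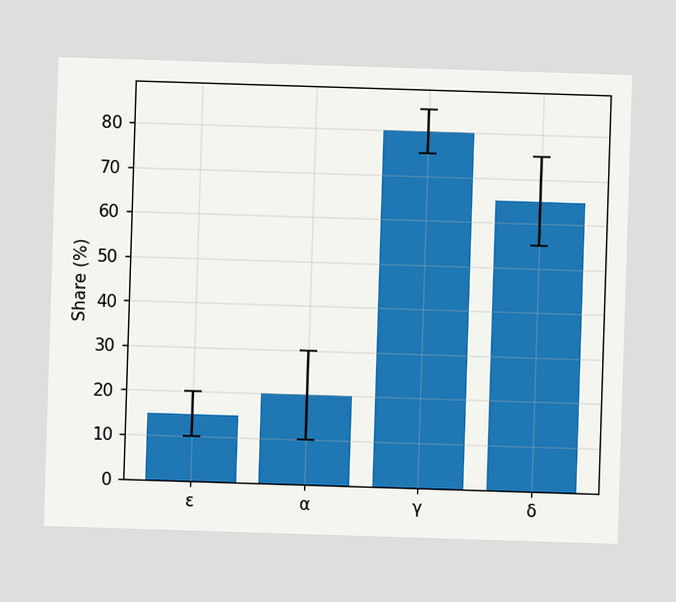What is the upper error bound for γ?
85%

The γ bar's upper whisker reaches 85%.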